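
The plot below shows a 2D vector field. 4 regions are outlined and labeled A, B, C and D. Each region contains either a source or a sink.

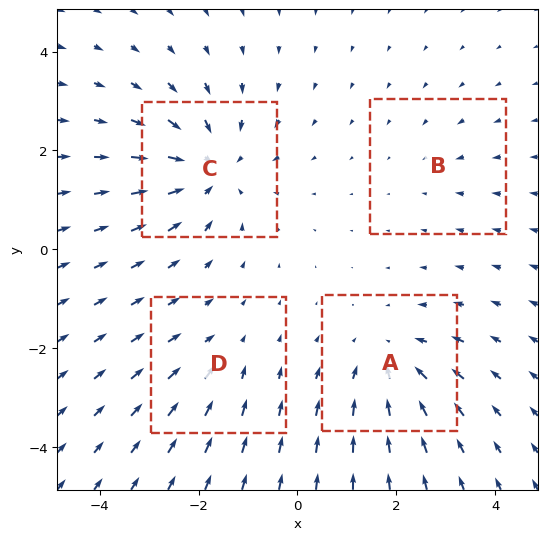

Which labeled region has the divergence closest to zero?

B

Divergence at each region's feature centre — A: about -5, B: about -2, C: about -6, D: about -3. Region B is closest to zero.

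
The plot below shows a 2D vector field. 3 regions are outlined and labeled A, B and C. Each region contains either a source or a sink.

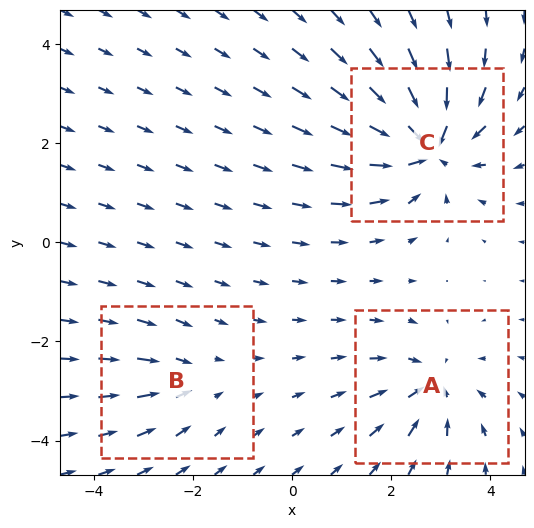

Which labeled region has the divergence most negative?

Divergence at each region's feature centre — A: about -4, B: about -2, C: about -6. Region C is most negative.

C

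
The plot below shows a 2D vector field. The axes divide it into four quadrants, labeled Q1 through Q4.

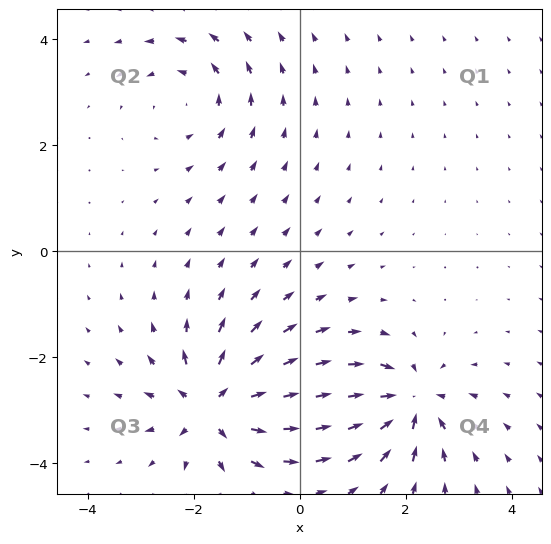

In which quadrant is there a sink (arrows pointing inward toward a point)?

Q4

The sink sits at approximately (2.1, -2.9), which lies in quadrant Q4. The divergence there is about -5, negative as expected for a sink.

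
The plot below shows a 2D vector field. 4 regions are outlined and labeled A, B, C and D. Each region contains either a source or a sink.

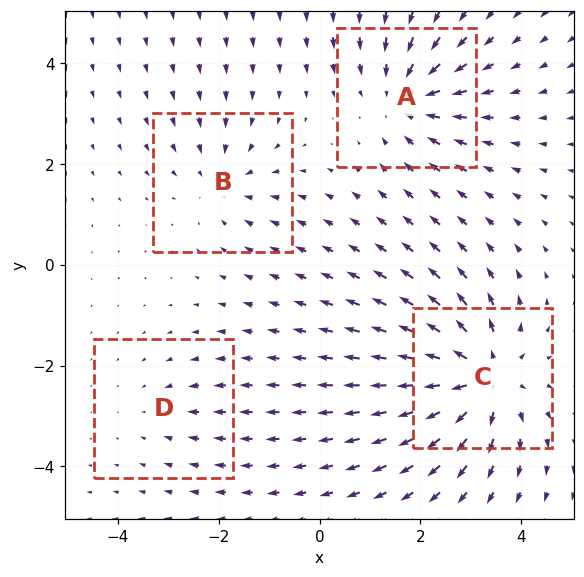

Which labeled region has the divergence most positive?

Divergence at each region's feature centre — A: about -4, B: about -3, C: about +6, D: about -2. Region C is most positive.

C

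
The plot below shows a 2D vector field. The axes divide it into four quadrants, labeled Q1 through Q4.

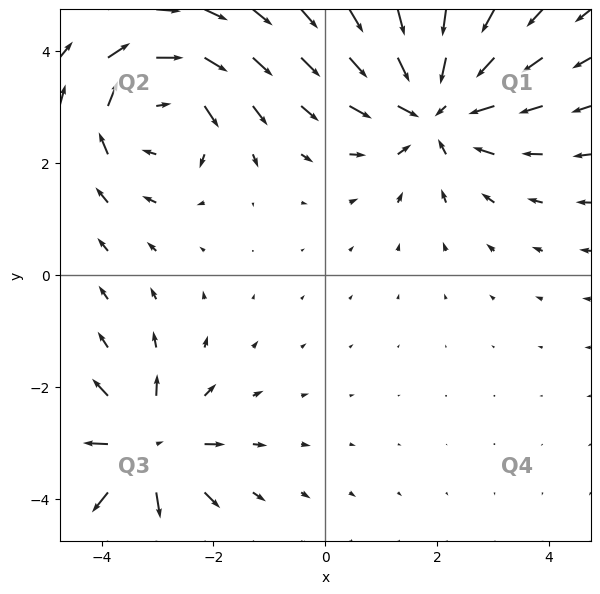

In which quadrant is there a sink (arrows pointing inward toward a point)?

The sink sits at approximately (2.0, 3.0), which lies in quadrant Q1. The divergence there is about -4, negative as expected for a sink.

Q1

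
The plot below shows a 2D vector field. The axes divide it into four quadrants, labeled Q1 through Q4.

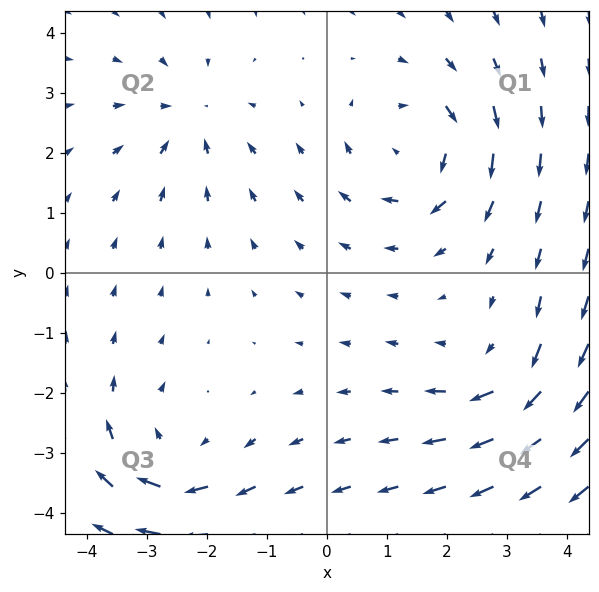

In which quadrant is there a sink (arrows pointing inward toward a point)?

The sink sits at approximately (-2.3, 2.6), which lies in quadrant Q2. The divergence there is about -3, negative as expected for a sink.

Q2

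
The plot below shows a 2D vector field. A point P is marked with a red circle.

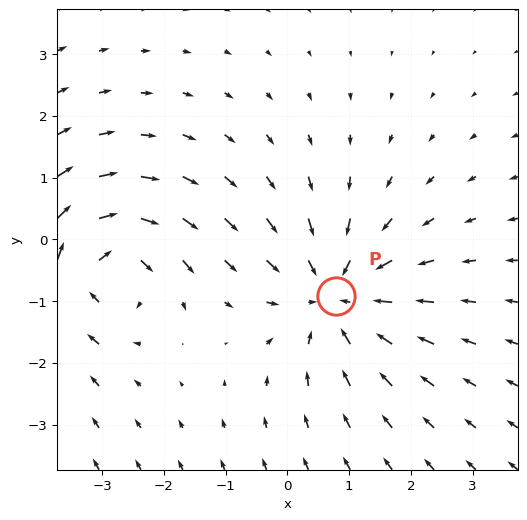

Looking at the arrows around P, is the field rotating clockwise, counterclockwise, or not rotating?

not rotating

Near P at (0.8, -0.9) the arrows show no circulation. The curl there is ≈0.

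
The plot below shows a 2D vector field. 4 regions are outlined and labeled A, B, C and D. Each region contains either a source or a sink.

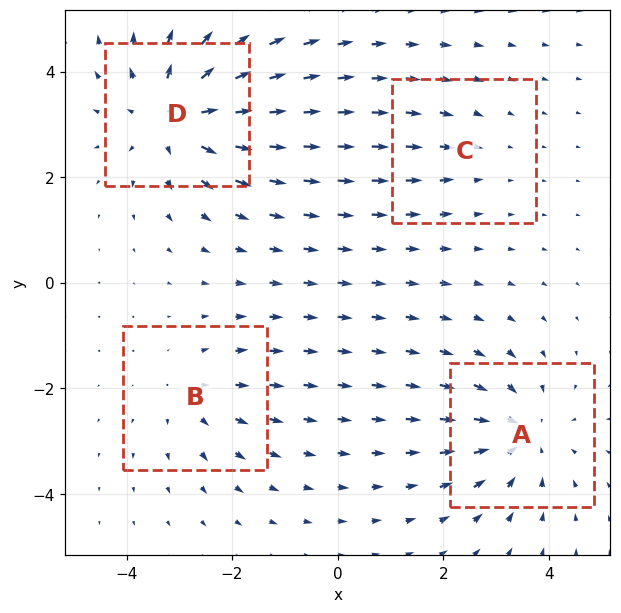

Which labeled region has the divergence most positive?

Divergence at each region's feature centre — A: about -4, B: about +3, C: about -2, D: about +6. Region D is most positive.

D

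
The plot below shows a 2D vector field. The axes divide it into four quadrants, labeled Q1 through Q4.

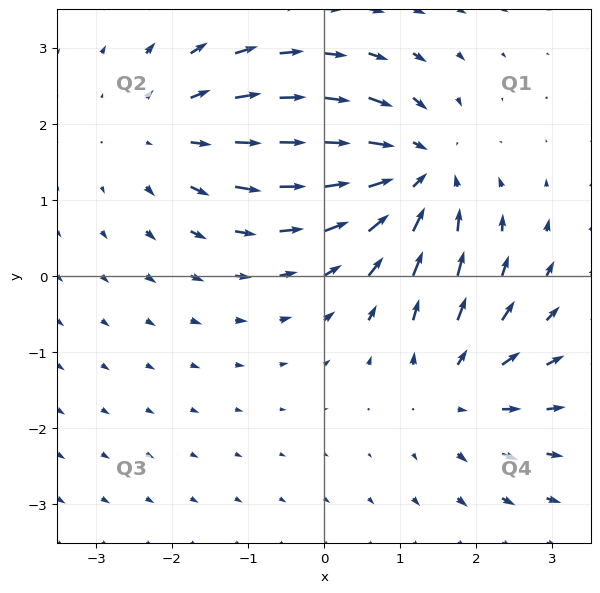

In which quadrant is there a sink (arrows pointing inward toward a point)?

Q1

The sink sits at approximately (1.2, 1.4), which lies in quadrant Q1. The divergence there is about -5, negative as expected for a sink.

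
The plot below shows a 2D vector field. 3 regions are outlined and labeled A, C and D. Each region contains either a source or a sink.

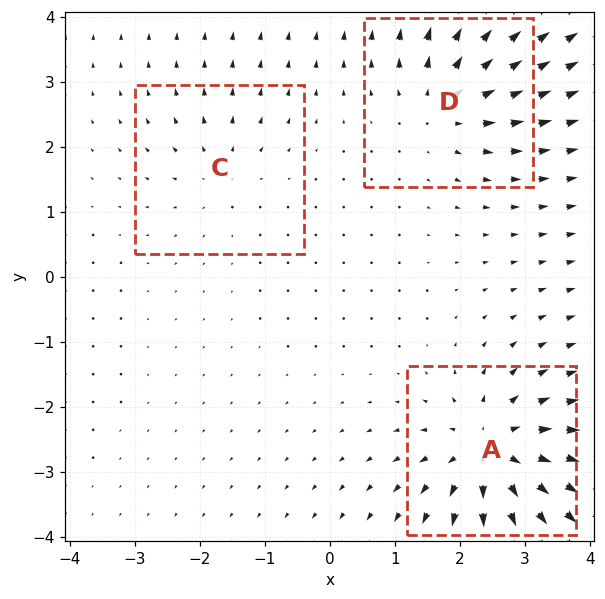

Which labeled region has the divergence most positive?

Divergence at each region's feature centre — A: about +6, C: about +3, D: about +4. Region A is most positive.

A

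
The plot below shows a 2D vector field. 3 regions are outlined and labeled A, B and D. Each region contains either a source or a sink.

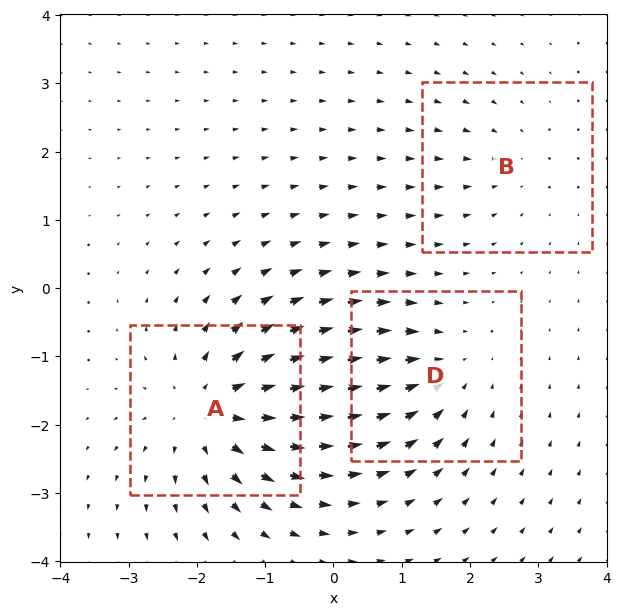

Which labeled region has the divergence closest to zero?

Divergence at each region's feature centre — A: about +4, B: about -2, D: about -3. Region B is closest to zero.

B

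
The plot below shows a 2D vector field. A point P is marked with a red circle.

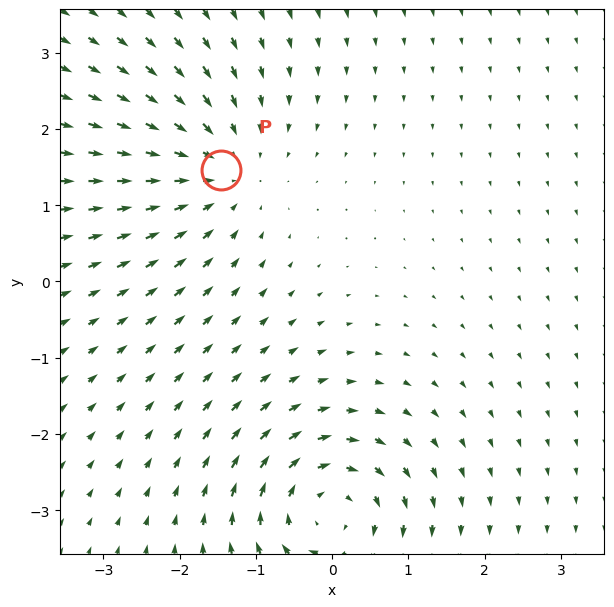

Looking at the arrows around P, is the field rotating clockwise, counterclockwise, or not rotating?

not rotating

Near P at (-1.5, 1.5) the arrows show no circulation. The curl there is ≈0.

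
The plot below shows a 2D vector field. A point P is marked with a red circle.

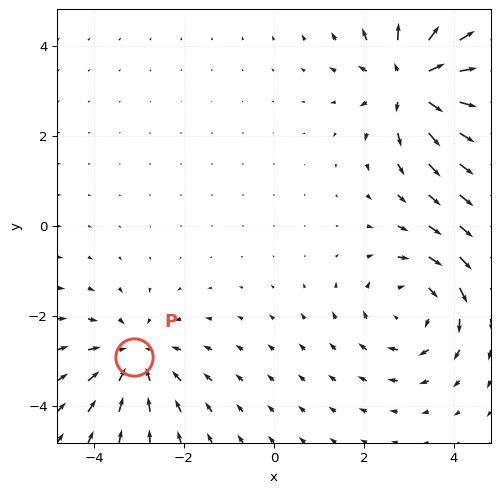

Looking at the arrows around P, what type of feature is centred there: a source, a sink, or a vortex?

At P (-3.1, -2.9) the arrows converge inward. Divergence about -2, curl ≈0 — negative divergence with near-zero curl is a sink.

sink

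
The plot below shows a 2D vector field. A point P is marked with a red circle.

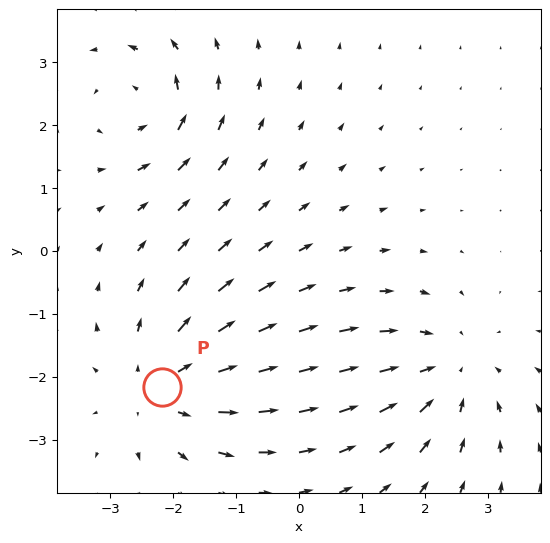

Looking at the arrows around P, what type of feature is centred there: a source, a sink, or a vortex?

source

At P (-2.2, -2.2) the arrows spread outward. Divergence about +4, curl ≈0 — positive divergence with near-zero curl is a source.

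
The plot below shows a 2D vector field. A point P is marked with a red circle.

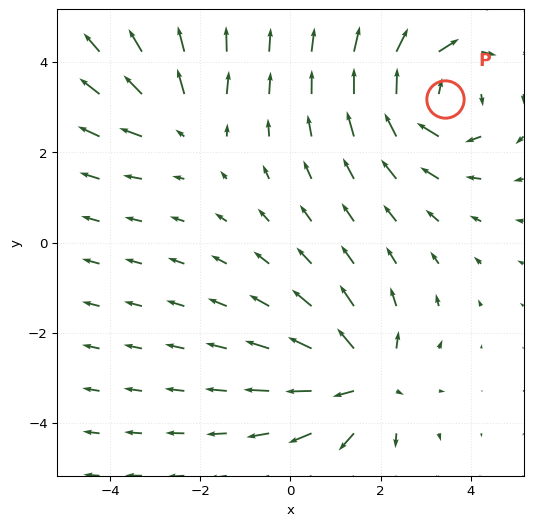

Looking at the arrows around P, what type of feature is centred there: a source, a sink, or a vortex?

At P (3.4, 3.2) the arrows circulate clockwise. Divergence ≈0, curl about -4 — near-zero divergence with nonzero curl is a vortex.

vortex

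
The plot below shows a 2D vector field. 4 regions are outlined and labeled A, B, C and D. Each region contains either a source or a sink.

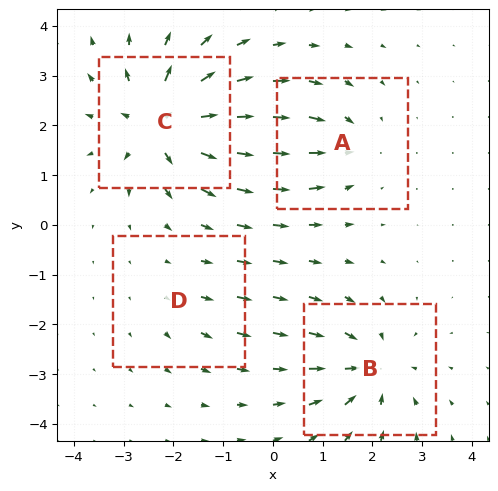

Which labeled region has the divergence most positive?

C

Divergence at each region's feature centre — A: about -4, B: about -6, C: about +8, D: about +2. Region C is most positive.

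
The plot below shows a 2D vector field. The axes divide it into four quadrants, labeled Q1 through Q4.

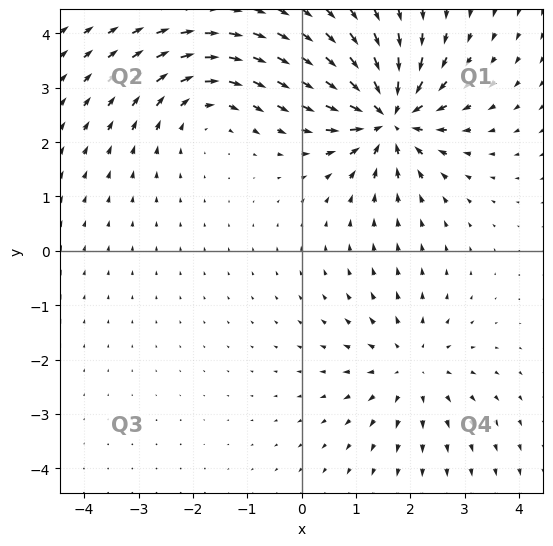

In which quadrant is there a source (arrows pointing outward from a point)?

Q4

The source sits at approximately (2.0, -2.1), which lies in quadrant Q4. The divergence there is about +3, positive as expected for a source.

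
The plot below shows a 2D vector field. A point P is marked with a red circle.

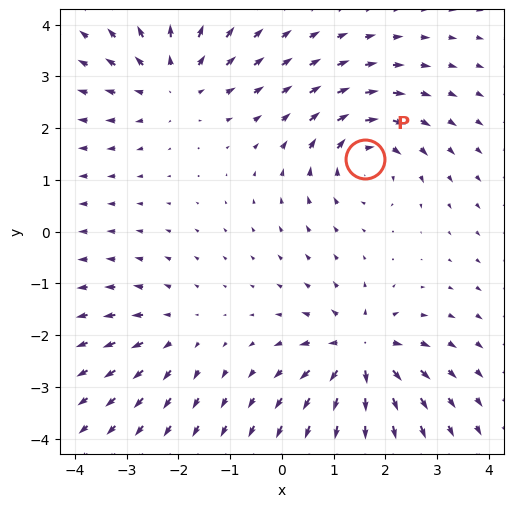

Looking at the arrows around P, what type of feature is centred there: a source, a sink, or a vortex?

At P (1.6, 1.4) the arrows circulate clockwise. Divergence ≈0, curl about -5 — near-zero divergence with nonzero curl is a vortex.

vortex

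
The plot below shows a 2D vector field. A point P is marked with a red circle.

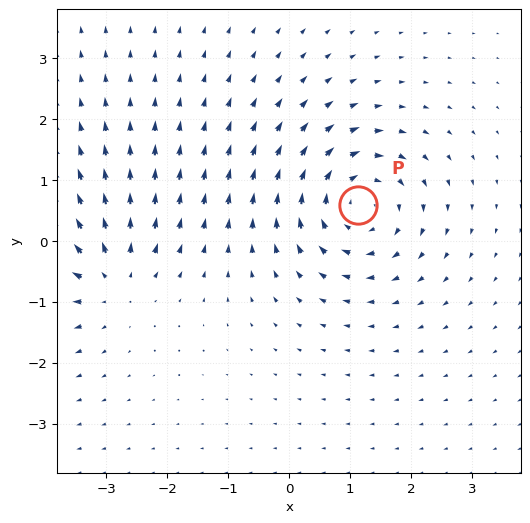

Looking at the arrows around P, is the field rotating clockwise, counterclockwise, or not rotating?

Near P at (1.1, 0.6) the arrows circulate clockwise. The curl (z-component) there is about -5; negative curl means clockwise rotation.

clockwise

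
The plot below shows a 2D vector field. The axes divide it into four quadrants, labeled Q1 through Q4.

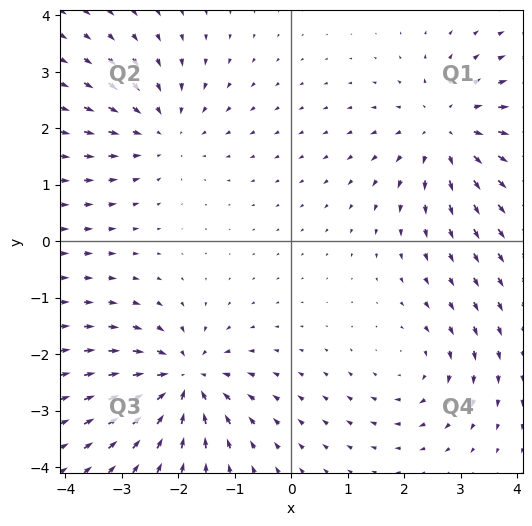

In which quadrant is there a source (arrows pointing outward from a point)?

Q1

The source sits at approximately (2.8, 2.0), which lies in quadrant Q1. The divergence there is about +4, positive as expected for a source.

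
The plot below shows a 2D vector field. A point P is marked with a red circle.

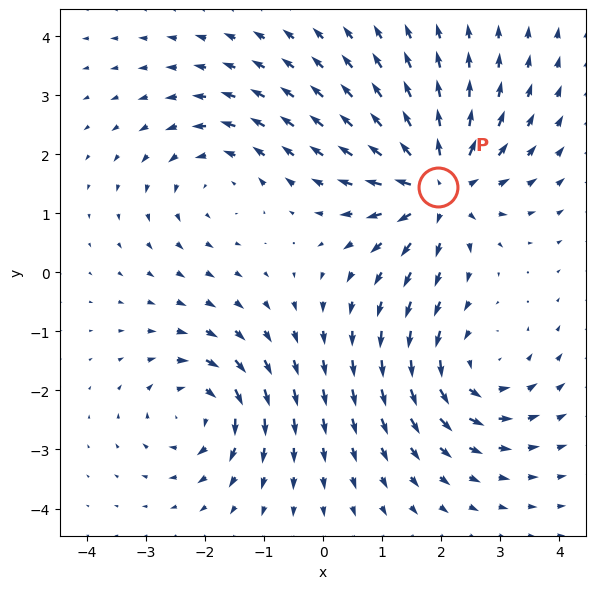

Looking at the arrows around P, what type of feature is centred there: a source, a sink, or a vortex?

At P (2.0, 1.4) the arrows spread outward. Divergence about +5, curl ≈0 — positive divergence with near-zero curl is a source.

source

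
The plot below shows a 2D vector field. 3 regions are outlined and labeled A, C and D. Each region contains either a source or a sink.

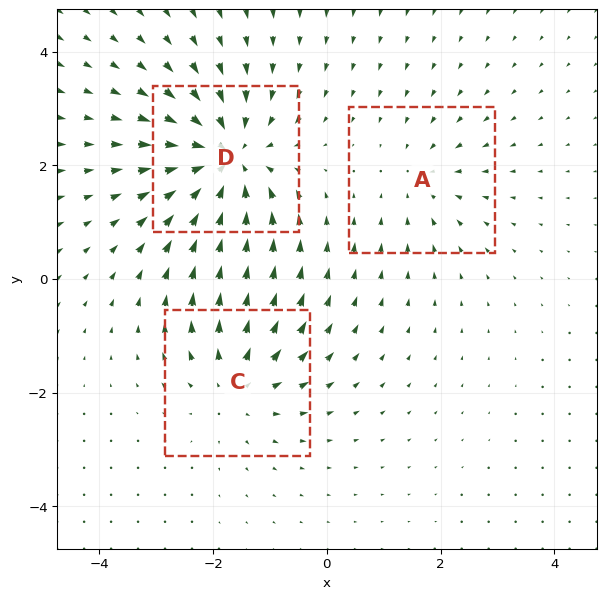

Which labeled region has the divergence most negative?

Divergence at each region's feature centre — A: about -2, C: about +3, D: about -5. Region D is most negative.

D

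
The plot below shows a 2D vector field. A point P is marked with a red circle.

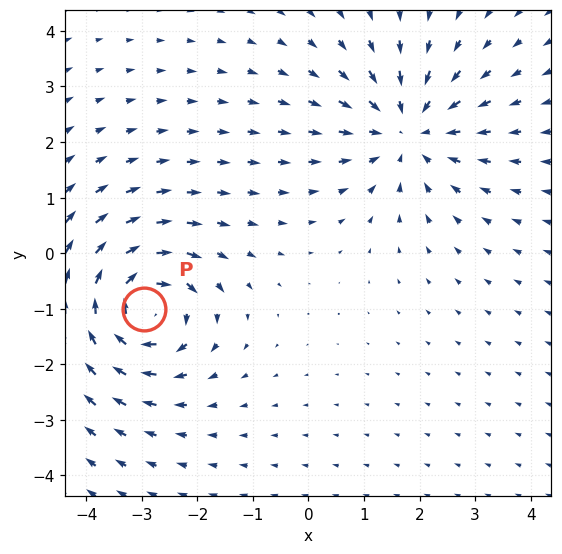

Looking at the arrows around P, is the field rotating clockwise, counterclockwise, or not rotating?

Near P at (-3.0, -1.0) the arrows circulate clockwise. The curl (z-component) there is about -4; negative curl means clockwise rotation.

clockwise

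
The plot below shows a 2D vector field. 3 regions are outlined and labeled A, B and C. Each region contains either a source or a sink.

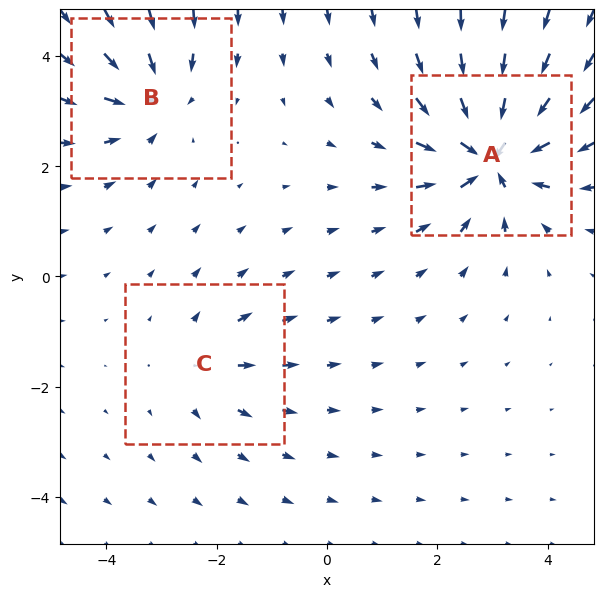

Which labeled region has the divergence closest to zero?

C

Divergence at each region's feature centre — A: about -6, B: about -4, C: about +2. Region C is closest to zero.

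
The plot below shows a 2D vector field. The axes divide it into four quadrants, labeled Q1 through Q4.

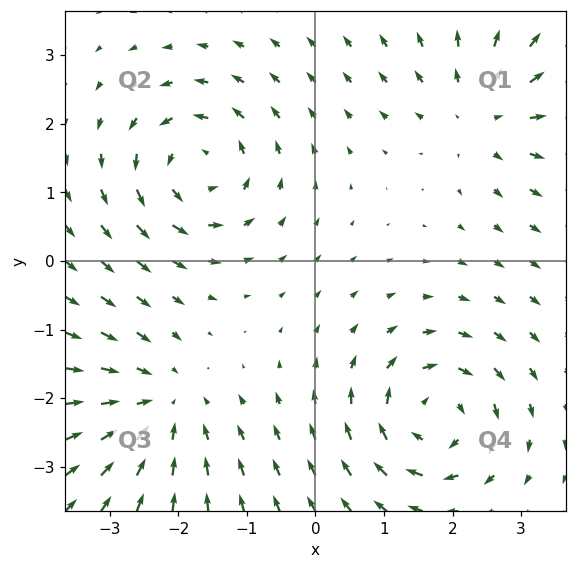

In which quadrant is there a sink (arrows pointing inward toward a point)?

The sink sits at approximately (-2.3, -2.1), which lies in quadrant Q3. The divergence there is about -4, negative as expected for a sink.

Q3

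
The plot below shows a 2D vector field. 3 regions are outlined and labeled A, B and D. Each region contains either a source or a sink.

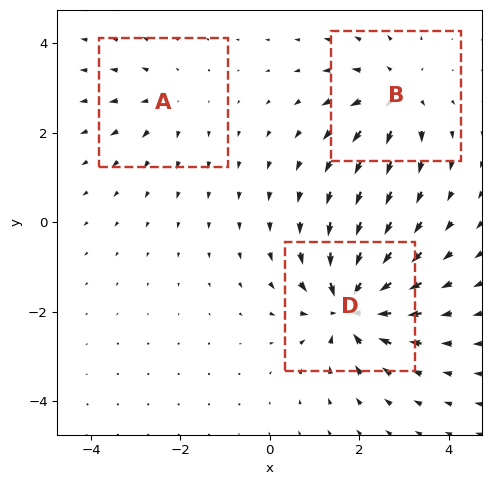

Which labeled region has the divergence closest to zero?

A

Divergence at each region's feature centre — A: about +2, B: about +4, D: about -6. Region A is closest to zero.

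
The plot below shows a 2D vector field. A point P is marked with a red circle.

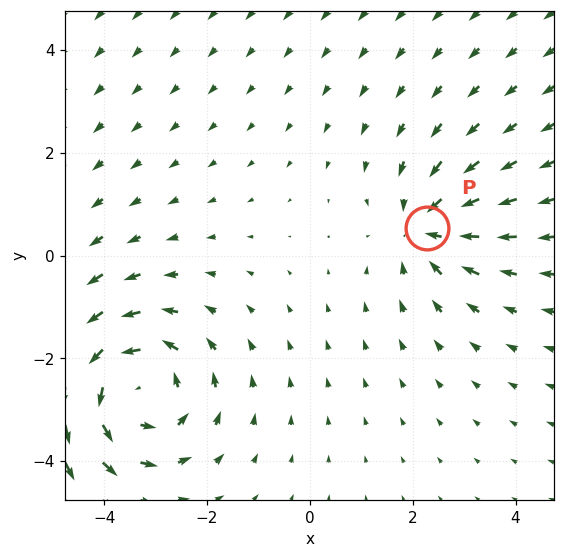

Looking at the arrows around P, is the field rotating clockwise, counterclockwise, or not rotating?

Near P at (2.3, 0.5) the arrows show no circulation. The curl there is ≈0.

not rotating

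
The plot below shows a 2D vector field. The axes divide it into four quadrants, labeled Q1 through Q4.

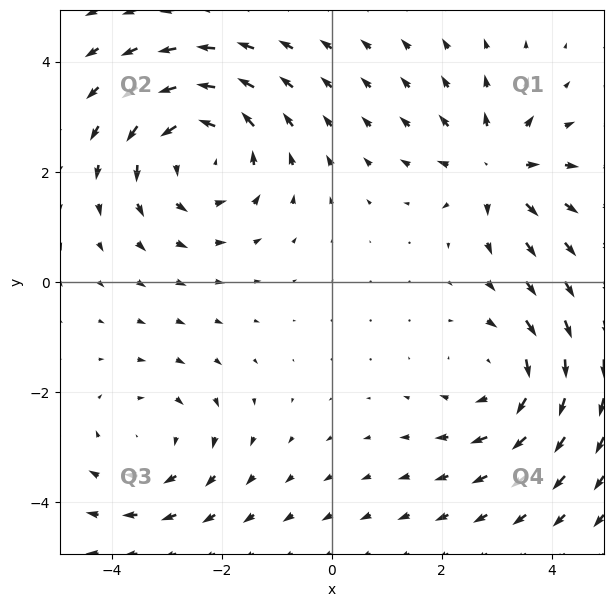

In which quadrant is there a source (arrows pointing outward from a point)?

Q1

The source sits at approximately (3.0, 2.0), which lies in quadrant Q1. The divergence there is about +4, positive as expected for a source.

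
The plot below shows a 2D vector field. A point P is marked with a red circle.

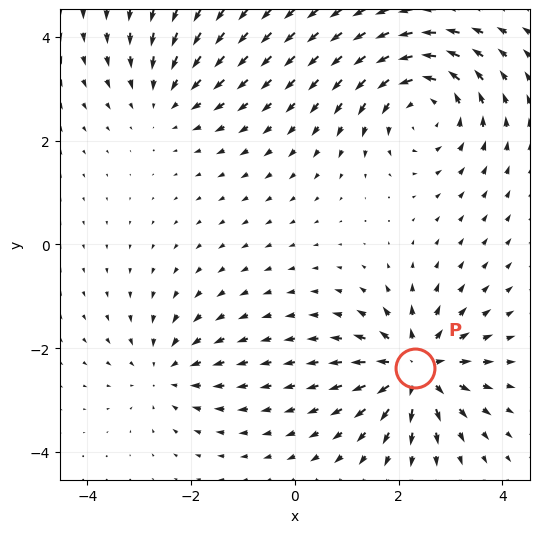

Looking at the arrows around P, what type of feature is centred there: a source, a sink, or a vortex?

At P (2.3, -2.4) the arrows spread outward. Divergence about +6, curl ≈0 — positive divergence with near-zero curl is a source.

source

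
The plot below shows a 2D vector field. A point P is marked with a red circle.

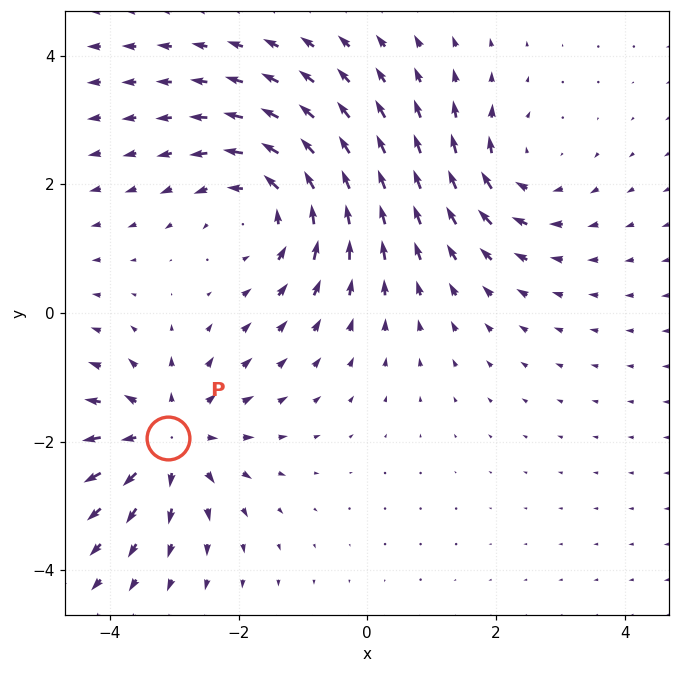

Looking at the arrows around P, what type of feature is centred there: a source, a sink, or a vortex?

source

At P (-3.1, -1.9) the arrows spread outward. Divergence about +5, curl ≈0 — positive divergence with near-zero curl is a source.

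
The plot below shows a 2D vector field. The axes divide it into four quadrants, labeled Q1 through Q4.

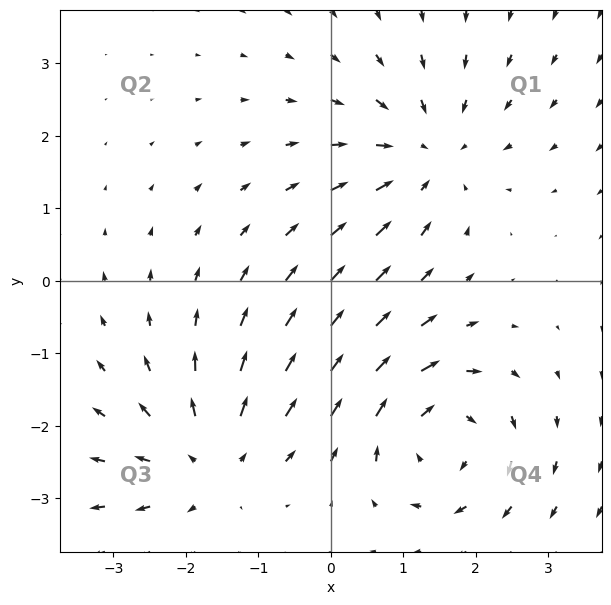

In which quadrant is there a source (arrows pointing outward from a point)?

The source sits at approximately (-1.7, -2.5), which lies in quadrant Q3. The divergence there is about +4, positive as expected for a source.

Q3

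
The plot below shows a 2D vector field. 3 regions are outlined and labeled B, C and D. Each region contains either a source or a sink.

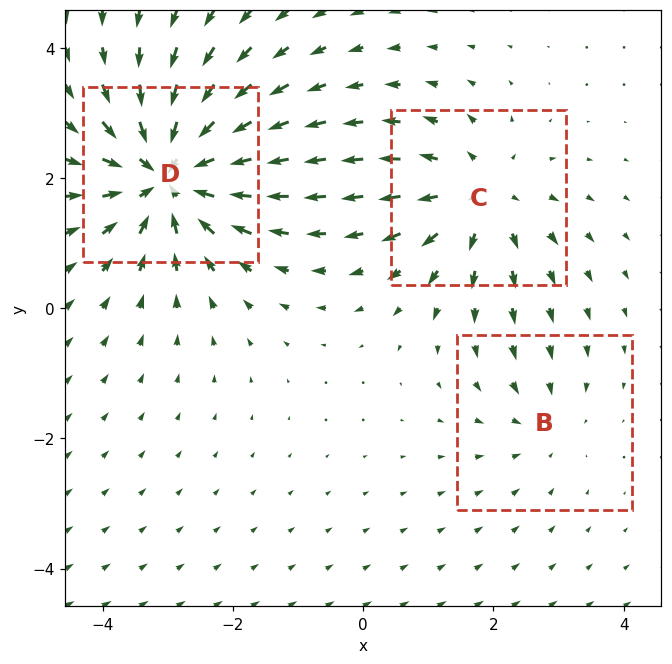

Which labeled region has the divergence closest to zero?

Divergence at each region's feature centre — B: about -2, C: about +3, D: about -6. Region B is closest to zero.

B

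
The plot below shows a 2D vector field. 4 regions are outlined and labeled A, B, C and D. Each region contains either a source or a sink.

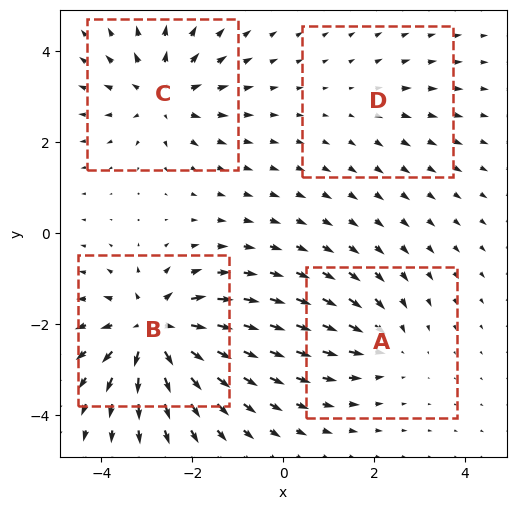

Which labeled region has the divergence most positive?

B

Divergence at each region's feature centre — A: about -4, B: about +8, C: about +5, D: about +2. Region B is most positive.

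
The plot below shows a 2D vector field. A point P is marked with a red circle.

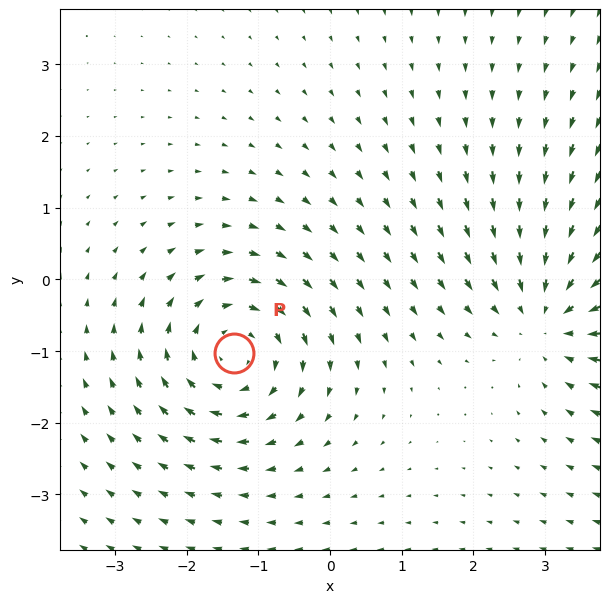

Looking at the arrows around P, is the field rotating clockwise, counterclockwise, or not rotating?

Near P at (-1.3, -1.0) the arrows circulate clockwise. The curl (z-component) there is about -5; negative curl means clockwise rotation.

clockwise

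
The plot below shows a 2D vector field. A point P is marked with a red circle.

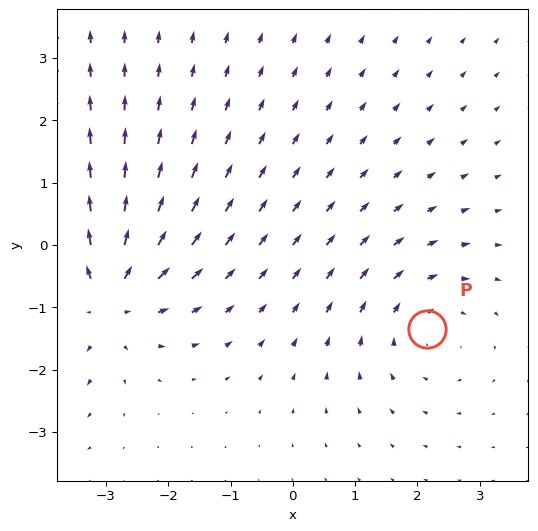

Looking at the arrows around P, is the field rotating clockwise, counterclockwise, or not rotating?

clockwise

Near P at (2.1, -1.3) the arrows circulate clockwise. The curl (z-component) there is about -2; negative curl means clockwise rotation.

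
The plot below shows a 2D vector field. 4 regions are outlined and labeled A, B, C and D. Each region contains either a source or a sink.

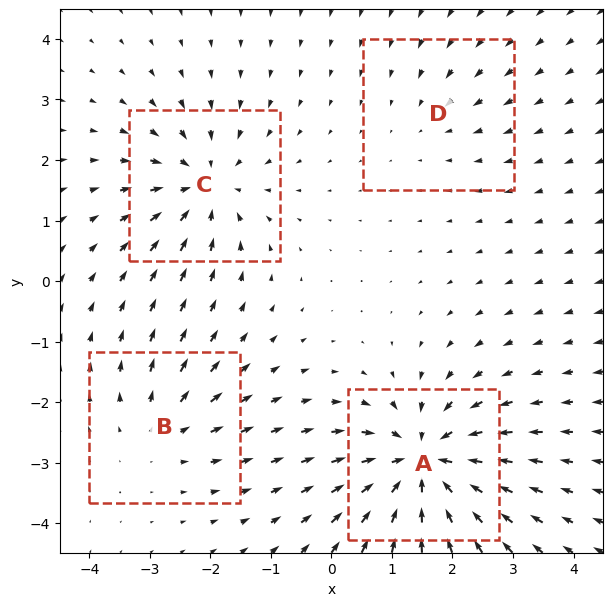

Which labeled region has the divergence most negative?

Divergence at each region's feature centre — A: about -8, B: about +3, C: about -5, D: about -2. Region A is most negative.

A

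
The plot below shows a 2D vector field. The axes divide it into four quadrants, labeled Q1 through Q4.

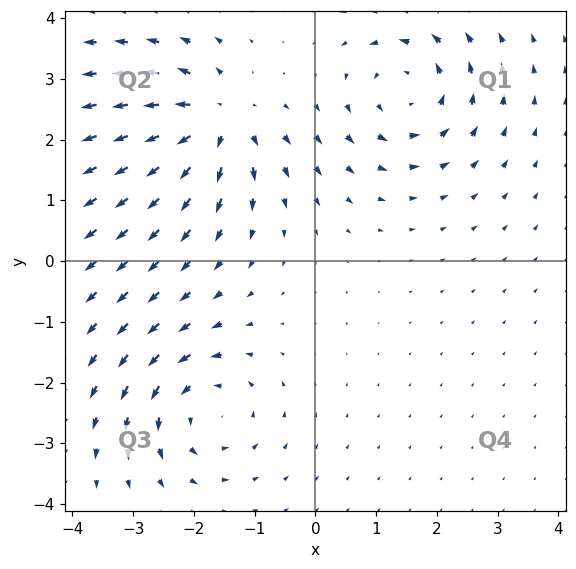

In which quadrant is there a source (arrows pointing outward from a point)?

Q2

The source sits at approximately (-1.6, 2.3), which lies in quadrant Q2. The divergence there is about +5, positive as expected for a source.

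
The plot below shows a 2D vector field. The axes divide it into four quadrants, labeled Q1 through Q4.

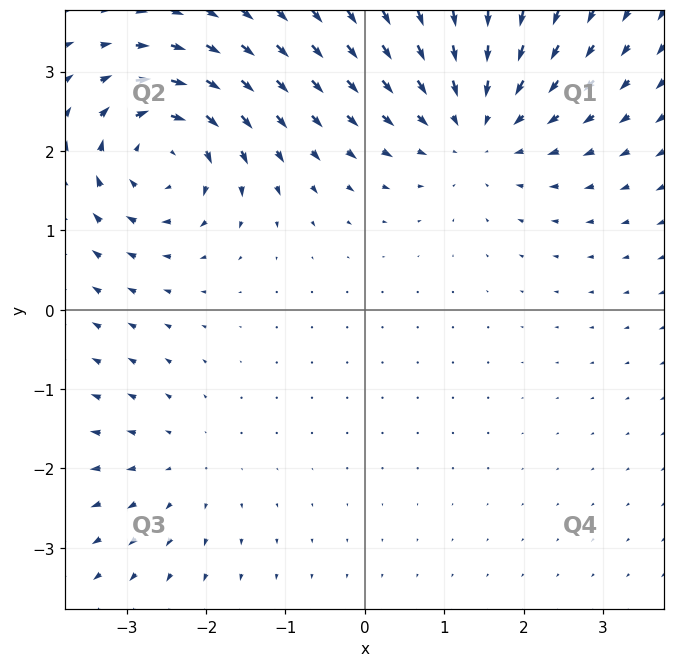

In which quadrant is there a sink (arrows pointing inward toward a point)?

Q1

The sink sits at approximately (1.4, 2.3), which lies in quadrant Q1. The divergence there is about -4, negative as expected for a sink.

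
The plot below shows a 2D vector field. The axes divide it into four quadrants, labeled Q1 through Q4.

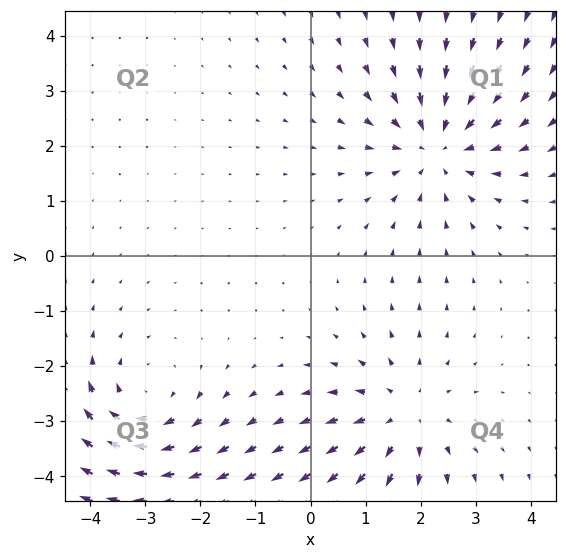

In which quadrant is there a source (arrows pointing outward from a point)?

Q4

The source sits at approximately (1.7, -2.9), which lies in quadrant Q4. The divergence there is about +4, positive as expected for a source.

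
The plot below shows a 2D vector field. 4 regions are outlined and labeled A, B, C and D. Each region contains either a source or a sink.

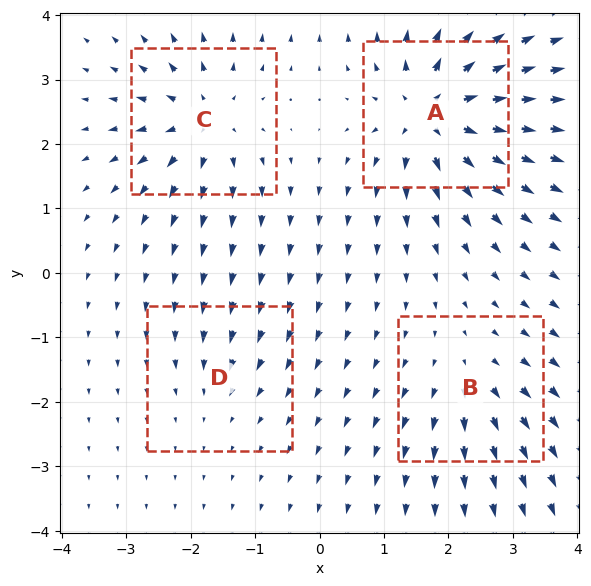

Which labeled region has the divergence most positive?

A

Divergence at each region's feature centre — A: about +9, B: about +4, C: about +6, D: about -3. Region A is most positive.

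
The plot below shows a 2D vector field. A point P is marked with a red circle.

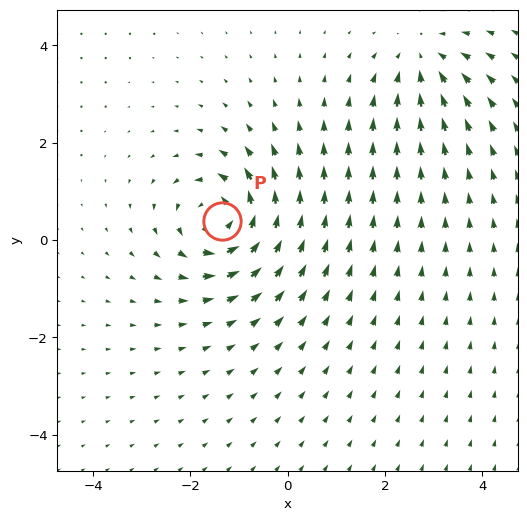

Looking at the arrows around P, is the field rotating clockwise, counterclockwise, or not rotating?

Near P at (-1.4, 0.4) the arrows circulate counterclockwise. The curl (z-component) there is about +6; positive curl means counterclockwise rotation.

counterclockwise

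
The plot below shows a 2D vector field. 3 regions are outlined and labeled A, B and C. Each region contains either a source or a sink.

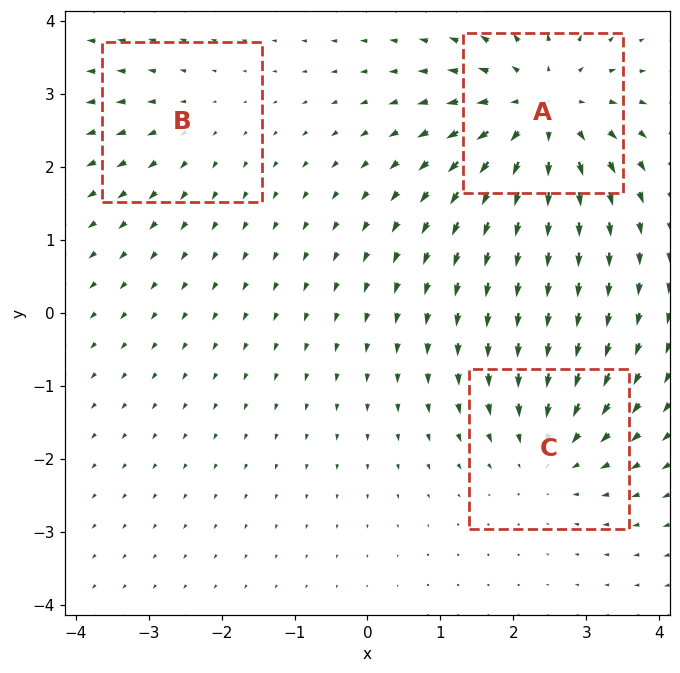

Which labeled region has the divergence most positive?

Divergence at each region's feature centre — A: about +5, B: about +2, C: about -3. Region A is most positive.

A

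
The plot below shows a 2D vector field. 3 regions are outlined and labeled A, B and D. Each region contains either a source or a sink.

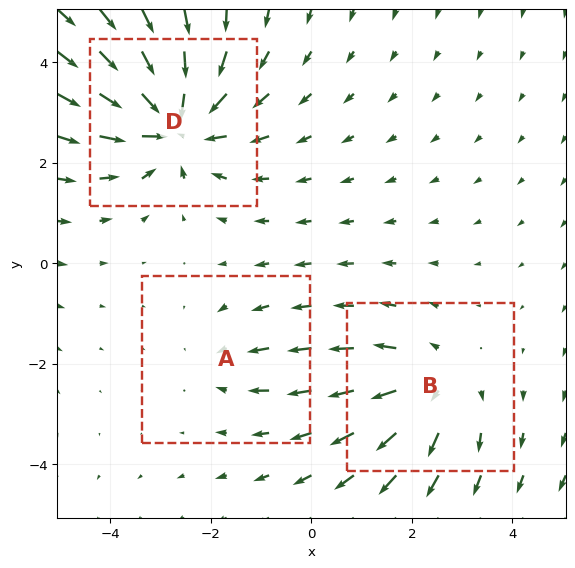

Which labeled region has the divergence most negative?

Divergence at each region's feature centre — A: about -2, B: about +3, D: about -5. Region D is most negative.

D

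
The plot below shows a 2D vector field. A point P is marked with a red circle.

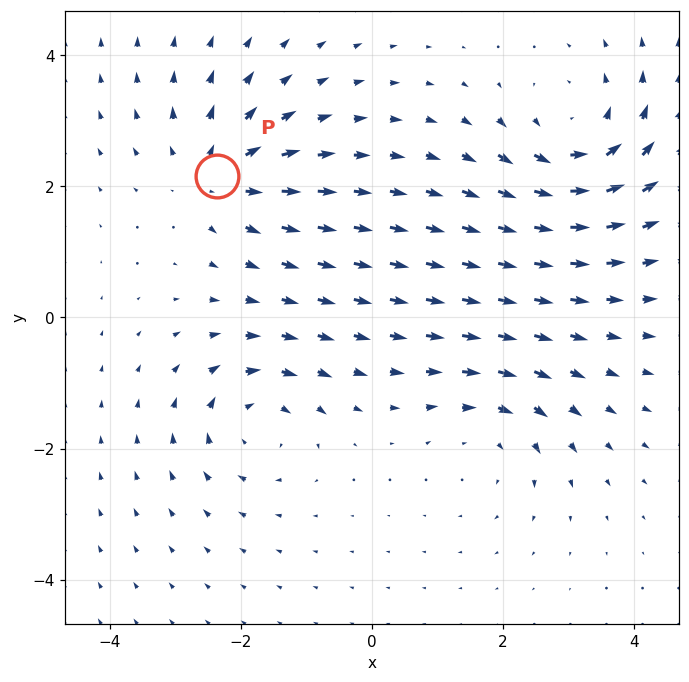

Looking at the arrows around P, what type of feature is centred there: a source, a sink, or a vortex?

source

At P (-2.4, 2.2) the arrows spread outward. Divergence about +4, curl ≈0 — positive divergence with near-zero curl is a source.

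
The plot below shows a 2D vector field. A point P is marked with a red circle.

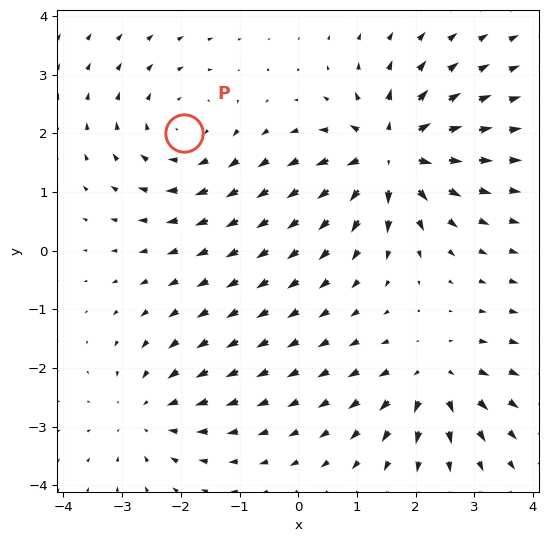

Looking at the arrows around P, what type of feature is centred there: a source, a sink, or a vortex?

At P (-1.9, 2.0) the arrows circulate clockwise. Divergence ≈0, curl about -3 — near-zero divergence with nonzero curl is a vortex.

vortex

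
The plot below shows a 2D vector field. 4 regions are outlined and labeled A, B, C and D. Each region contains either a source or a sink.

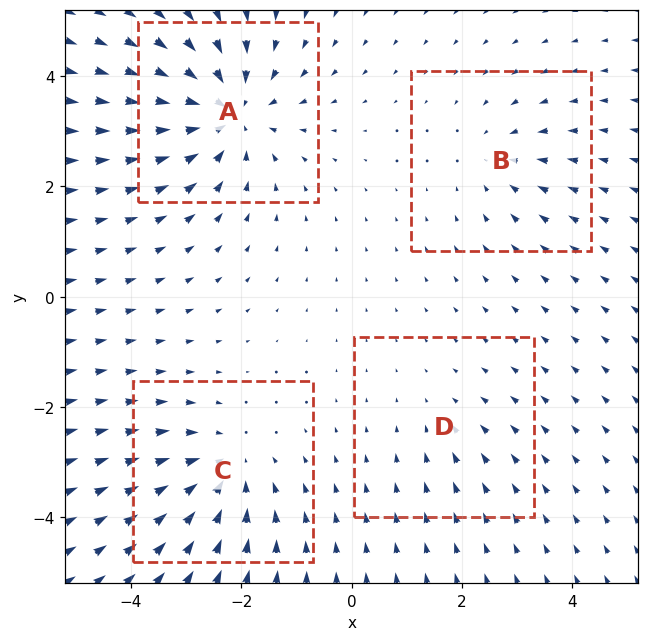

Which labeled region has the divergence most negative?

A

Divergence at each region's feature centre — A: about -6, B: about -3, C: about -5, D: about -2. Region A is most negative.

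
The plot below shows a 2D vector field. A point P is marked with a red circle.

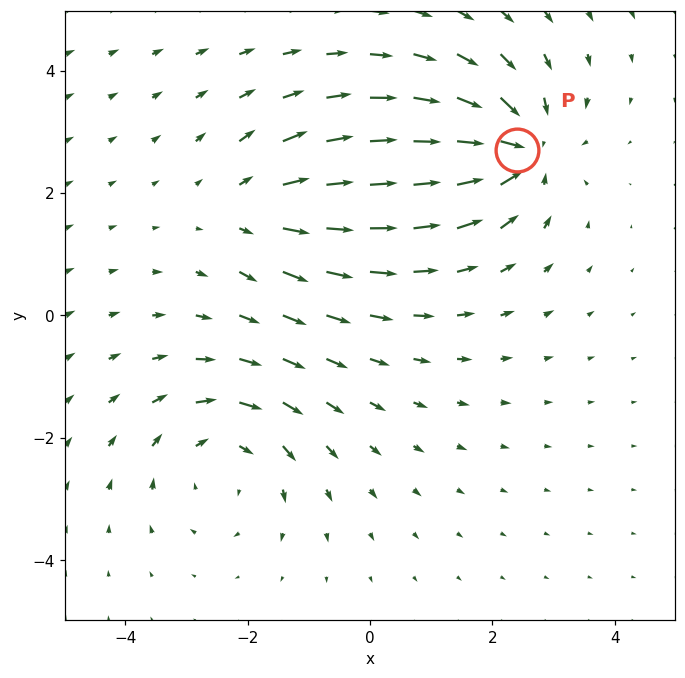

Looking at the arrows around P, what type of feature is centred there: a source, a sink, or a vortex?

At P (2.4, 2.7) the arrows converge inward. Divergence about -5, curl ≈0 — negative divergence with near-zero curl is a sink.

sink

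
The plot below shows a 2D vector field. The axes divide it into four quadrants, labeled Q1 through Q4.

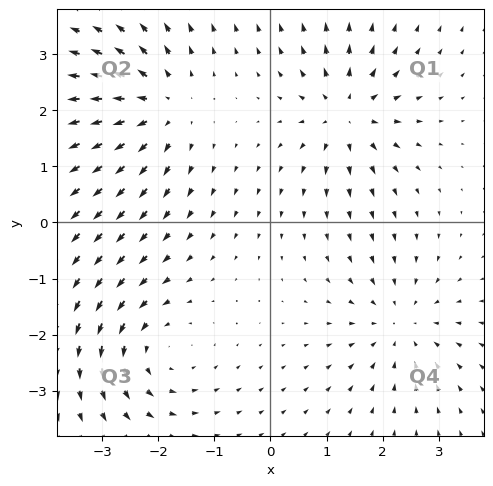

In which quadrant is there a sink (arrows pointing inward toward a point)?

The sink sits at approximately (2.3, -1.8), which lies in quadrant Q4. The divergence there is about -4, negative as expected for a sink.

Q4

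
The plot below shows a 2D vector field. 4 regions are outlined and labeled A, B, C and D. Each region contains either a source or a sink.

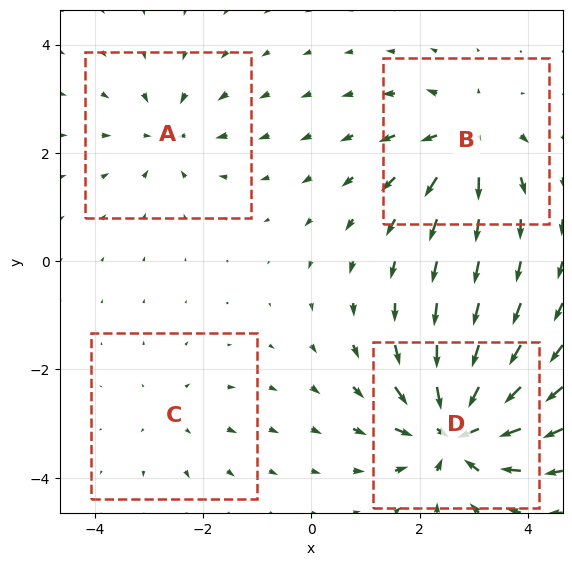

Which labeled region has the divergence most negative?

D

Divergence at each region's feature centre — A: about -4, B: about +6, C: about +3, D: about -9. Region D is most negative.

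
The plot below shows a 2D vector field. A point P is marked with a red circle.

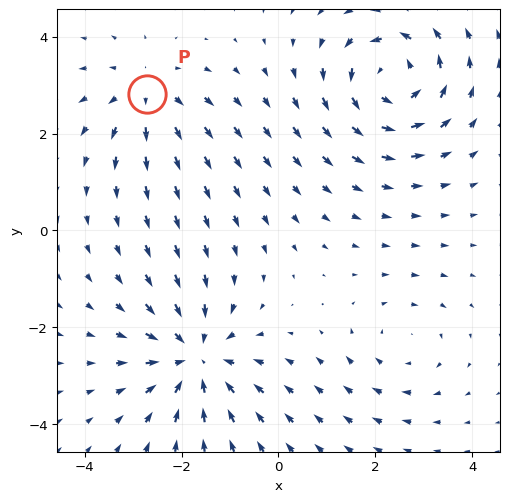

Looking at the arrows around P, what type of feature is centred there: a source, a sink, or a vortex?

At P (-2.7, 2.8) the arrows spread outward. Divergence about +3, curl ≈0 — positive divergence with near-zero curl is a source.

source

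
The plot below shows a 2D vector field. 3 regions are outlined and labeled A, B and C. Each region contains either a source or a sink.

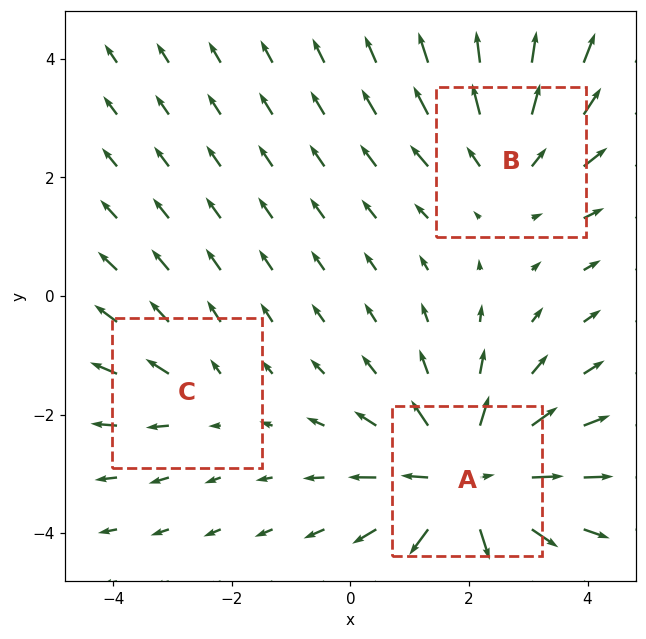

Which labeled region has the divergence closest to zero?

C

Divergence at each region's feature centre — A: about +4, B: about +3, C: about +2. Region C is closest to zero.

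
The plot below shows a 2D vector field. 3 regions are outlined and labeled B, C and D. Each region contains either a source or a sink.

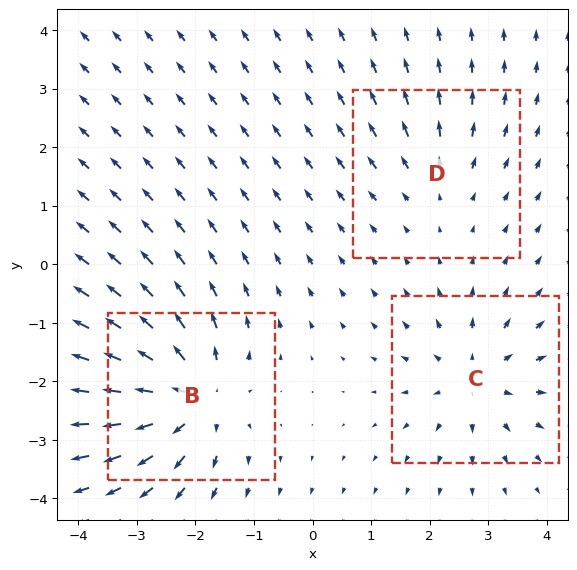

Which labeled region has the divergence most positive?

B

Divergence at each region's feature centre — B: about +5, C: about +3, D: about +2. Region B is most positive.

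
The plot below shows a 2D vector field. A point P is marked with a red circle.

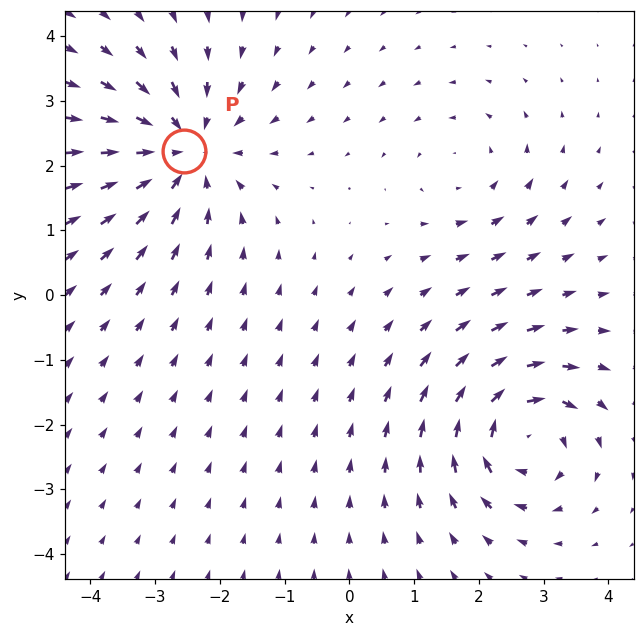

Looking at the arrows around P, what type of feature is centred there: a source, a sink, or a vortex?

At P (-2.5, 2.2) the arrows converge inward. Divergence about -4, curl ≈0 — negative divergence with near-zero curl is a sink.

sink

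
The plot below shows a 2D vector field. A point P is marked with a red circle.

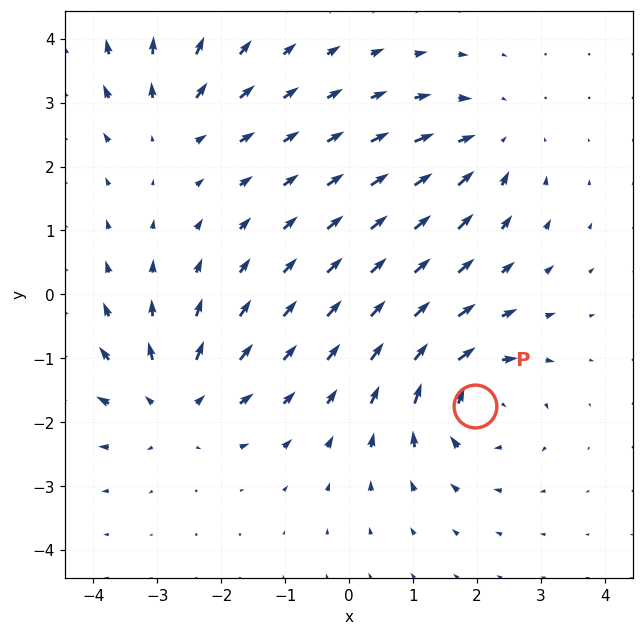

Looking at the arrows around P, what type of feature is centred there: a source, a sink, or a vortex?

At P (2.0, -1.7) the arrows circulate clockwise. Divergence ≈0, curl about -7 — near-zero divergence with nonzero curl is a vortex.

vortex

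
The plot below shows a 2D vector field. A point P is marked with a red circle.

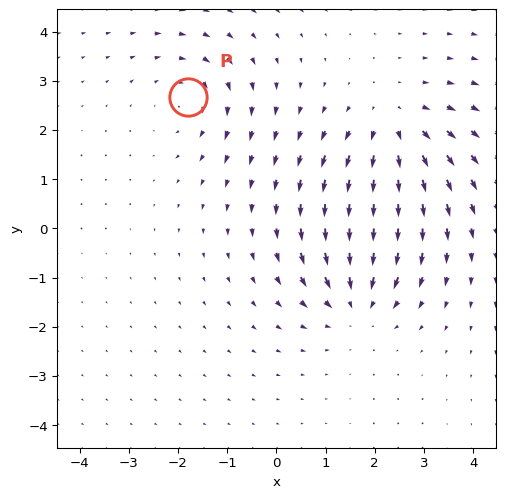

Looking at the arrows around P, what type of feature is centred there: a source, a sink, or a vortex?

vortex

At P (-1.8, 2.7) the arrows circulate clockwise. Divergence ≈0, curl about -3 — near-zero divergence with nonzero curl is a vortex.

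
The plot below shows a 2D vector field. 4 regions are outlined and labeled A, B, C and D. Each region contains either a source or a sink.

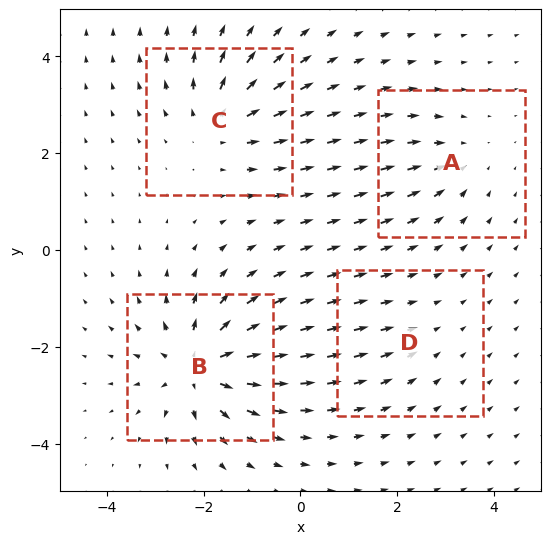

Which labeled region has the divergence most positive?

Divergence at each region's feature centre — A: about -3, B: about +8, C: about +5, D: about -2. Region B is most positive.

B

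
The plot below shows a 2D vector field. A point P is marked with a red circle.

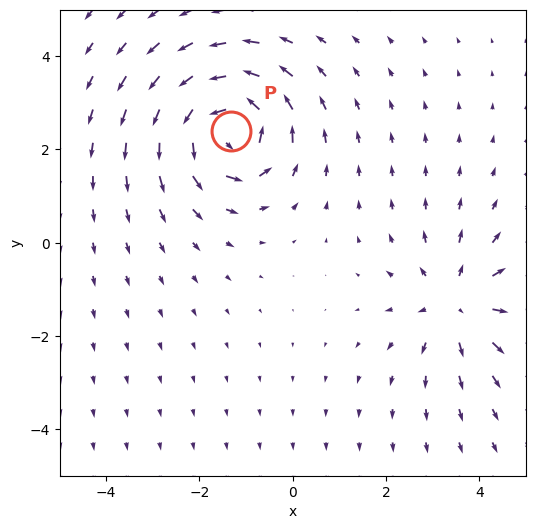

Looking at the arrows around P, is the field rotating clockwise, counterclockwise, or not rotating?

Near P at (-1.3, 2.4) the arrows circulate counterclockwise. The curl (z-component) there is about +5; positive curl means counterclockwise rotation.

counterclockwise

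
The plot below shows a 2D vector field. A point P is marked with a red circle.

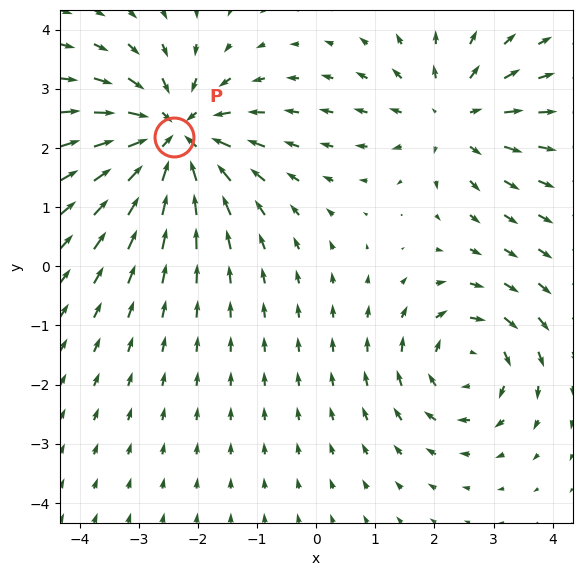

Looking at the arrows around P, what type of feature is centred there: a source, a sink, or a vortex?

sink

At P (-2.4, 2.2) the arrows converge inward. Divergence about -5, curl ≈0 — negative divergence with near-zero curl is a sink.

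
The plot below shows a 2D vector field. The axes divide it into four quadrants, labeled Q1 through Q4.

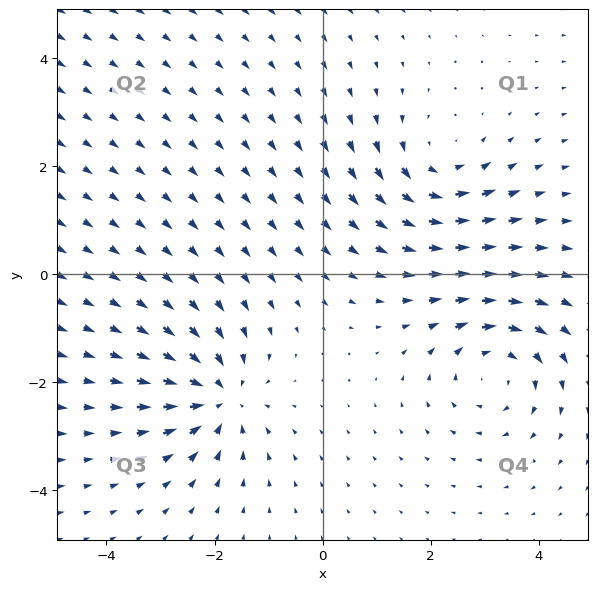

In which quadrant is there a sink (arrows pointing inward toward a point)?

The sink sits at approximately (-1.9, -2.3), which lies in quadrant Q3. The divergence there is about -6, negative as expected for a sink.

Q3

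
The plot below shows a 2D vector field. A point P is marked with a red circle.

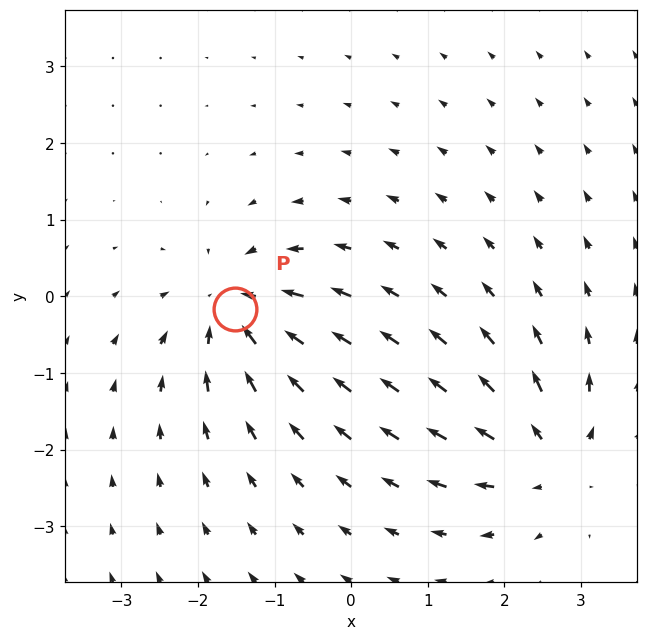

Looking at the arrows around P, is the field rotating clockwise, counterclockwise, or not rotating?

Near P at (-1.5, -0.2) the arrows show no circulation. The curl there is ≈0.

not rotating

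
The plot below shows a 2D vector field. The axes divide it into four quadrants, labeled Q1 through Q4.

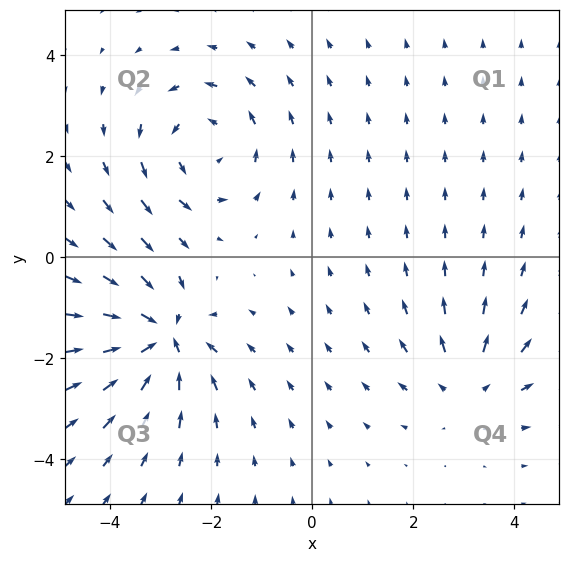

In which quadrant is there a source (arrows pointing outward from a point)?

The source sits at approximately (3.1, -2.5), which lies in quadrant Q4. The divergence there is about +3, positive as expected for a source.

Q4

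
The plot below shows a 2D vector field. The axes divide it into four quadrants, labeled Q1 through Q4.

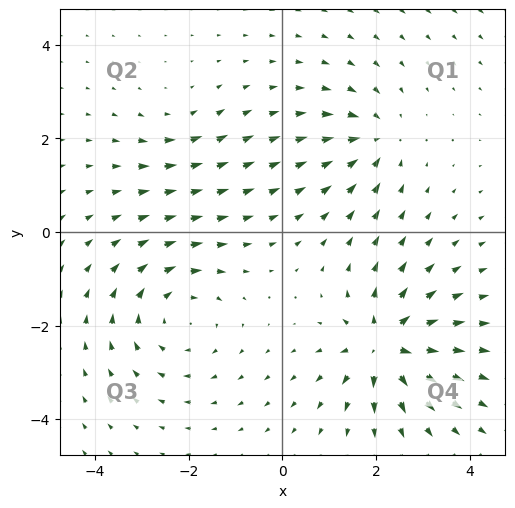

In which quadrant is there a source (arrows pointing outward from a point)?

Q4

The source sits at approximately (2.2, -2.4), which lies in quadrant Q4. The divergence there is about +7, positive as expected for a source.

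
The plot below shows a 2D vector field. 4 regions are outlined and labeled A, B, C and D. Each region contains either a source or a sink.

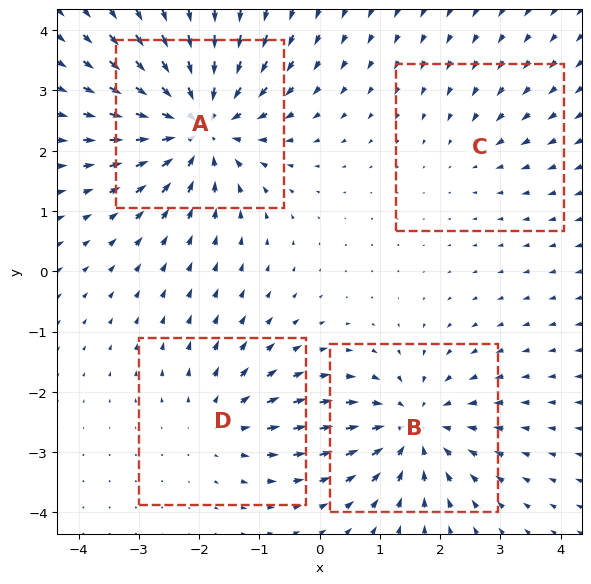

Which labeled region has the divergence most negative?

Divergence at each region's feature centre — A: about -7, B: about -5, C: about -2, D: about +3. Region A is most negative.

A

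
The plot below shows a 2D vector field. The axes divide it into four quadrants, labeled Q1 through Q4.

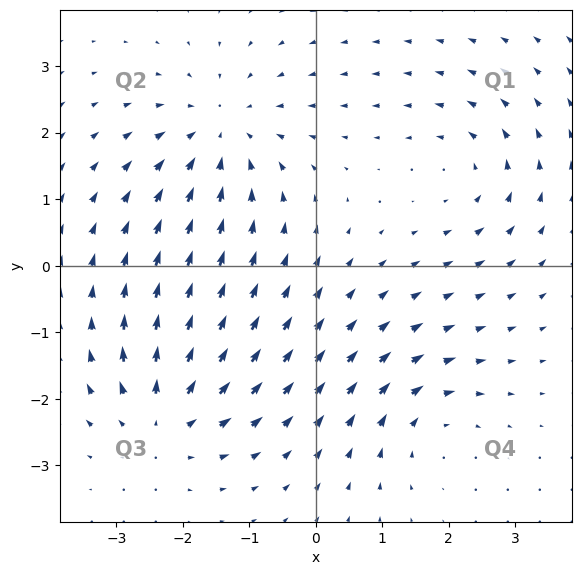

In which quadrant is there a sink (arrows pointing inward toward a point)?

The sink sits at approximately (-1.4, 2.0), which lies in quadrant Q2. The divergence there is about -4, negative as expected for a sink.

Q2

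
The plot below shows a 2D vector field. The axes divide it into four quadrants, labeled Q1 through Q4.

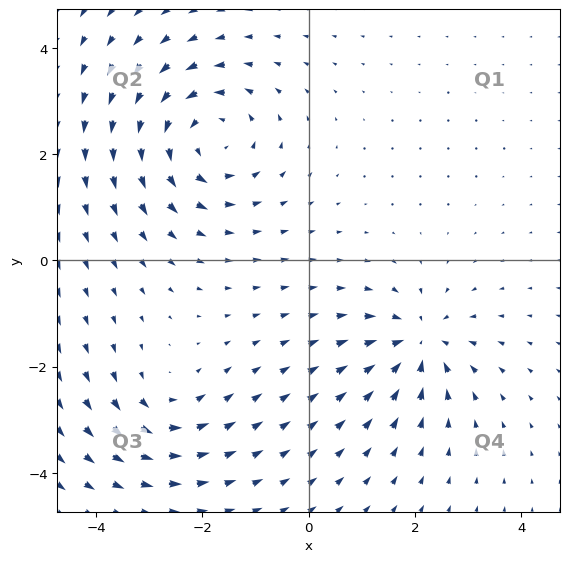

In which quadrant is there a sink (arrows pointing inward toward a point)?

Q4

The sink sits at approximately (2.1, -1.6), which lies in quadrant Q4. The divergence there is about -4, negative as expected for a sink.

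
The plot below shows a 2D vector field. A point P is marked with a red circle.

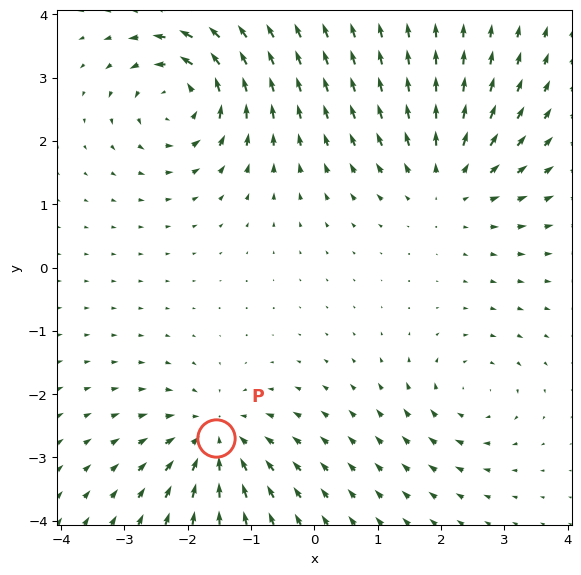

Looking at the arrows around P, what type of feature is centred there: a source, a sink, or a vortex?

sink

At P (-1.6, -2.7) the arrows converge inward. Divergence about -5, curl ≈0 — negative divergence with near-zero curl is a sink.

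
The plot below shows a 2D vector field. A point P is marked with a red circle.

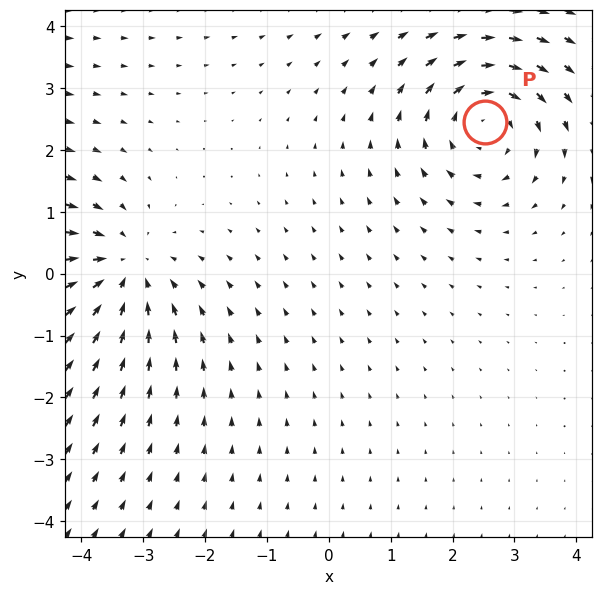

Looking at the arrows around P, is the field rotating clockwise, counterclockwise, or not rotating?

Near P at (2.5, 2.4) the arrows circulate clockwise. The curl (z-component) there is about -3; negative curl means clockwise rotation.

clockwise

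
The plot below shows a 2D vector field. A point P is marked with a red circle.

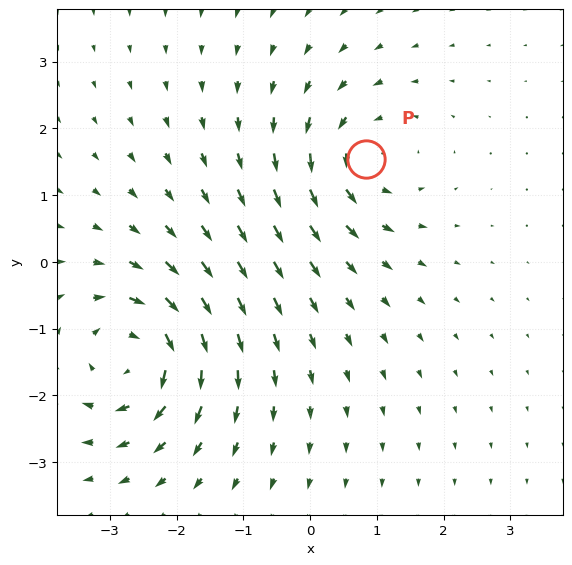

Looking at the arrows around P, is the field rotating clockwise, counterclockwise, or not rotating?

Near P at (0.8, 1.5) the arrows circulate counterclockwise. The curl (z-component) there is about +4; positive curl means counterclockwise rotation.

counterclockwise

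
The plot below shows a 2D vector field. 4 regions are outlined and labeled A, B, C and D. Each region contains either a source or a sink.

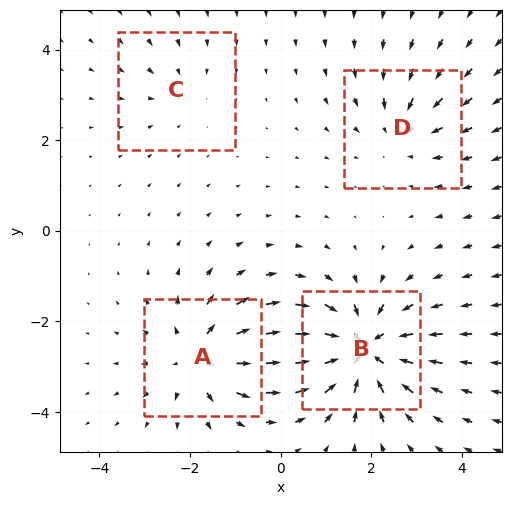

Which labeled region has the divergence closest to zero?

C

Divergence at each region's feature centre — A: about +5, B: about -7, C: about -2, D: about -3. Region C is closest to zero.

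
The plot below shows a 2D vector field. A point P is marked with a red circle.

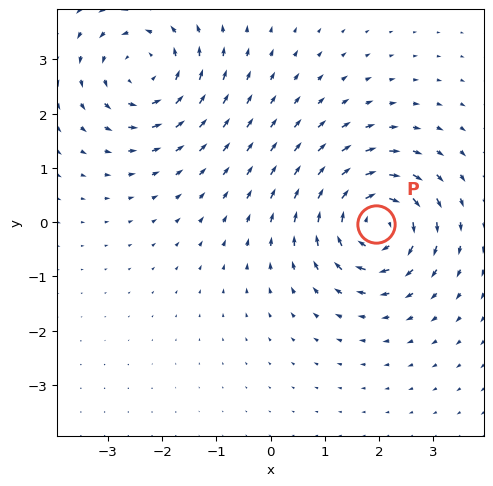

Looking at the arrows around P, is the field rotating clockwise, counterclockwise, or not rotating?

clockwise

Near P at (1.9, -0.0) the arrows circulate clockwise. The curl (z-component) there is about -7; negative curl means clockwise rotation.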